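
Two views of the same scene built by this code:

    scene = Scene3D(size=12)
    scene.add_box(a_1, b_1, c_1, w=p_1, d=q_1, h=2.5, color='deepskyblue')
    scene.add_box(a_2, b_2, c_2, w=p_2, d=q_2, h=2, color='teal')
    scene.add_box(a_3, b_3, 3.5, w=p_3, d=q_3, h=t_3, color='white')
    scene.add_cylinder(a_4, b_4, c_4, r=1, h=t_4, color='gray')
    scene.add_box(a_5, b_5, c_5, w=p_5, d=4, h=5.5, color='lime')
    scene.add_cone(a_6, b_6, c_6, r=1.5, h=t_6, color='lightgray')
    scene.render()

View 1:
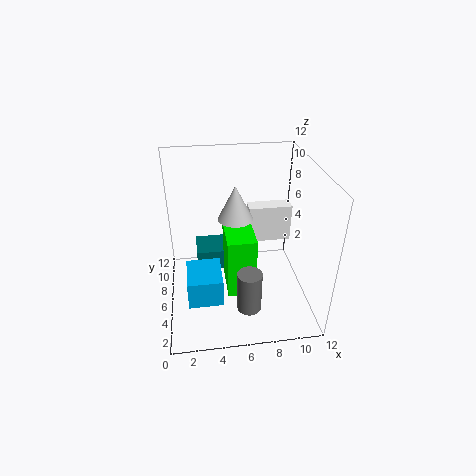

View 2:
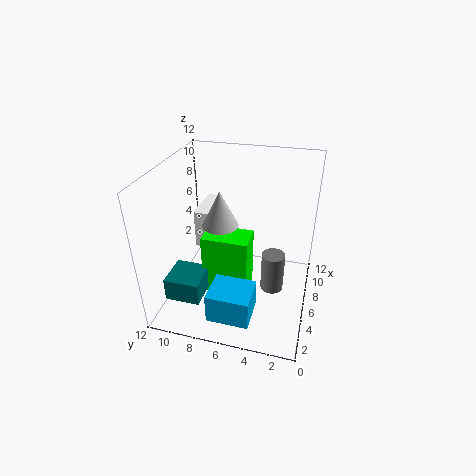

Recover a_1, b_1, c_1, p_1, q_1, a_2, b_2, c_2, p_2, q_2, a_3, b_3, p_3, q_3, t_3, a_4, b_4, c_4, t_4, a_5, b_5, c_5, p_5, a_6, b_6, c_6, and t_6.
a_1 = 1.5; b_1 = 4; c_1 = 0.5; p_1 = 3; q_1 = 3.5; a_2 = 2.5; b_2 = 8.5; c_2 = 1; p_2 = 3; q_2 = 3; a_3 = 7.5; b_3 = 9; p_3 = 4; q_3 = 1.5; t_3 = 3.5; a_4 = 6.5; b_4 = 3; c_4 = 1; t_4 = 3.5; a_5 = 5; b_5 = 5; c_5 = 0.5; p_5 = 2.5; a_6 = 6; b_6 = 7.5; c_6 = 7; t_6 = 3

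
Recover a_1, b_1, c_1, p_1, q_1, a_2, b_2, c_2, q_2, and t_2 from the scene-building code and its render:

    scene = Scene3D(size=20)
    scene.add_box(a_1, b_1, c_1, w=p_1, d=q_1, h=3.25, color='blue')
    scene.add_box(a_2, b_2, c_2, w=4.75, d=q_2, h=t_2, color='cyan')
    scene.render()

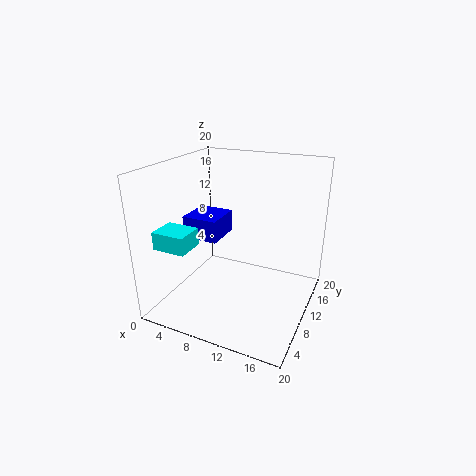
a_1 = 1.5; b_1 = 9.25; c_1 = 8.75; p_1 = 5.25; q_1 = 5.5; a_2 = 0.25; b_2 = 3.75; c_2 = 9; q_2 = 4; t_2 = 2.5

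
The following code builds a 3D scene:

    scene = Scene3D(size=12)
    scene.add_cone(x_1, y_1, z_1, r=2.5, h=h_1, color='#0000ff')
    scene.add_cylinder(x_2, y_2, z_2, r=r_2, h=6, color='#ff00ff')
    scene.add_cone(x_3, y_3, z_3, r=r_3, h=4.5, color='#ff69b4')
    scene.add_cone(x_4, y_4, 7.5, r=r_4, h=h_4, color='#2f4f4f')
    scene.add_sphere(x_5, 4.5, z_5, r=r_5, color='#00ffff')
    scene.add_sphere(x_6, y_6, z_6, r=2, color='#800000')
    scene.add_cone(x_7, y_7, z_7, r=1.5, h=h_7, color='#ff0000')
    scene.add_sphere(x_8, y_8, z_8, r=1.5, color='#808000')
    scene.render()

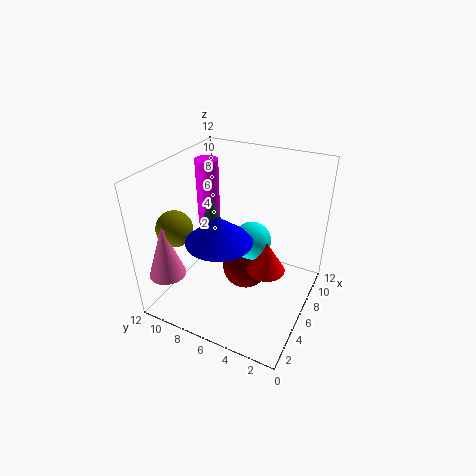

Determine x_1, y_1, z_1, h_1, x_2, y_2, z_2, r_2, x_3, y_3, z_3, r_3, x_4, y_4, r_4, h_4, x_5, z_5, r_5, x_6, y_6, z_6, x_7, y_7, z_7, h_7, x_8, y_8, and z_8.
x_1 = 3
y_1 = 6
z_1 = 7.5
h_1 = 2
x_2 = 8
y_2 = 10
z_2 = 5.5
r_2 = 1
x_3 = 2
y_3 = 10.5
z_3 = 3.5
r_3 = 1.5
x_4 = 4.5
y_4 = 7.5
r_4 = 1
h_4 = 2.5
x_5 = 5.5
z_5 = 6.5
r_5 = 1.5
x_6 = 6.5
y_6 = 5.5
z_6 = 3
x_7 = 5
y_7 = 3
z_7 = 4.5
h_7 = 2.5
x_8 = 3.5
y_8 = 10.5
z_8 = 7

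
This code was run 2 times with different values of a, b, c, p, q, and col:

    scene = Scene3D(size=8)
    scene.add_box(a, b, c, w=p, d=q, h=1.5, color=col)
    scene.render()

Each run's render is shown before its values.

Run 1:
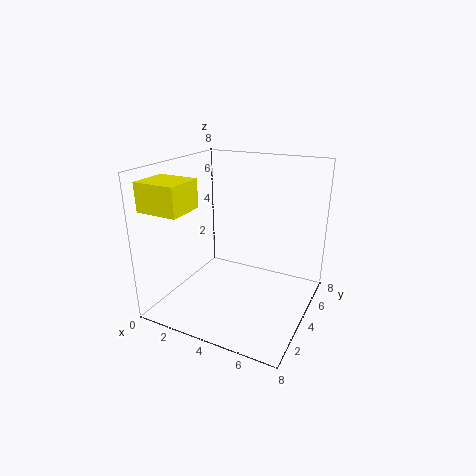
a = 0.25, b = 0.5, c = 6, p = 2.25, q = 2, col = 'yellow'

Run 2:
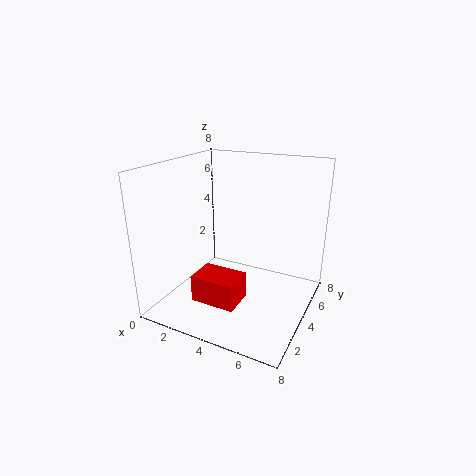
a = 2.25, b = 1.75, c = 0.75, p = 2.5, q = 1.75, col = 'red'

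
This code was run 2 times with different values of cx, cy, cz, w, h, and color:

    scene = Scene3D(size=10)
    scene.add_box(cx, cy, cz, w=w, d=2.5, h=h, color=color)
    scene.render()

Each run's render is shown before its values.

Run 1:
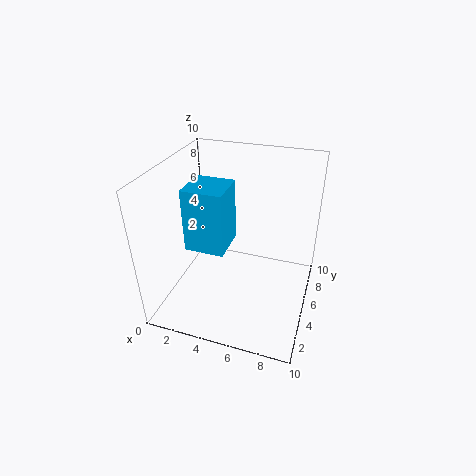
cx = 2.5
cy = 2
cz = 5.5
w = 2.5
h = 4
color = 'deepskyblue'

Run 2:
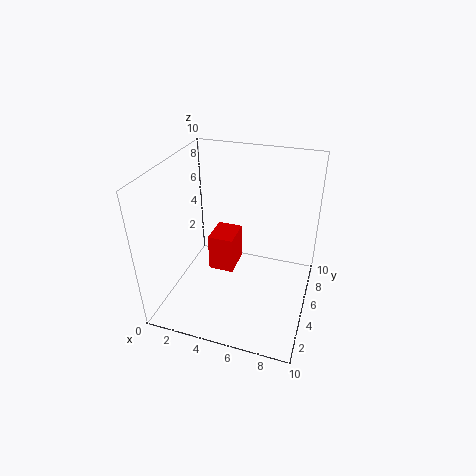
cx = 2
cy = 6.5
cz = 0.5
w = 2
h = 3
color = 'red'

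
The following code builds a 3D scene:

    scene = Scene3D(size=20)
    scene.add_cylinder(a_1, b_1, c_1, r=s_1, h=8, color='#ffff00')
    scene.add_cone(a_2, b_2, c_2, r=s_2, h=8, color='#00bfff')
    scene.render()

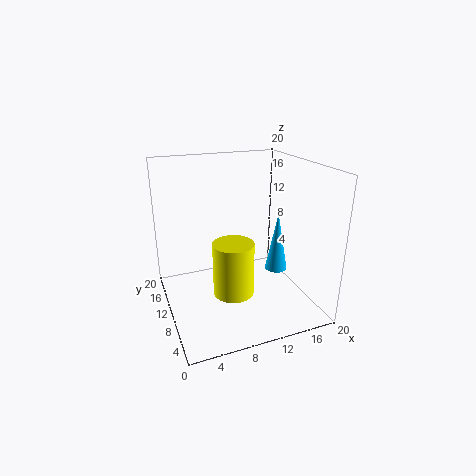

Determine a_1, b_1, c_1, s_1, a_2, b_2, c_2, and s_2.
a_1 = 9.5; b_1 = 10.5; c_1 = 1; s_1 = 3; a_2 = 14.5; b_2 = 7; c_2 = 6; s_2 = 1.5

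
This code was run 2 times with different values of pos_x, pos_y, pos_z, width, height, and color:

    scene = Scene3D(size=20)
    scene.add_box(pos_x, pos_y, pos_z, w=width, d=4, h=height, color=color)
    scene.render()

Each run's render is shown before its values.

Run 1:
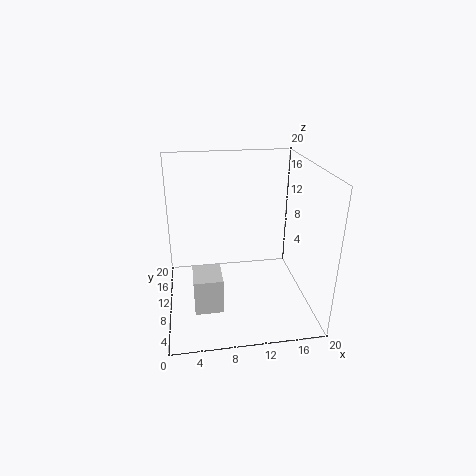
pos_x = 3.5; pos_y = 2; pos_z = 4; width = 3.5; height = 4.5; color = 'lightgray'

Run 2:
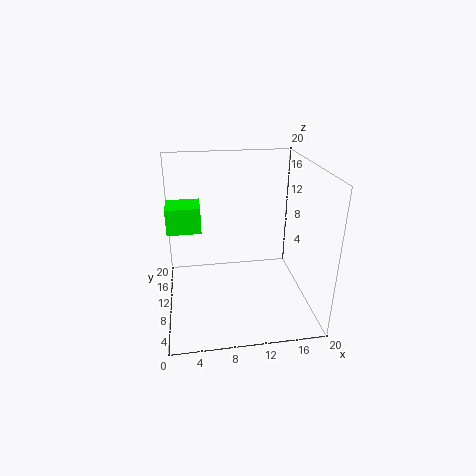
pos_x = 0.5; pos_y = 9; pos_z = 11.5; width = 4.5; height = 3.5; color = 'lime'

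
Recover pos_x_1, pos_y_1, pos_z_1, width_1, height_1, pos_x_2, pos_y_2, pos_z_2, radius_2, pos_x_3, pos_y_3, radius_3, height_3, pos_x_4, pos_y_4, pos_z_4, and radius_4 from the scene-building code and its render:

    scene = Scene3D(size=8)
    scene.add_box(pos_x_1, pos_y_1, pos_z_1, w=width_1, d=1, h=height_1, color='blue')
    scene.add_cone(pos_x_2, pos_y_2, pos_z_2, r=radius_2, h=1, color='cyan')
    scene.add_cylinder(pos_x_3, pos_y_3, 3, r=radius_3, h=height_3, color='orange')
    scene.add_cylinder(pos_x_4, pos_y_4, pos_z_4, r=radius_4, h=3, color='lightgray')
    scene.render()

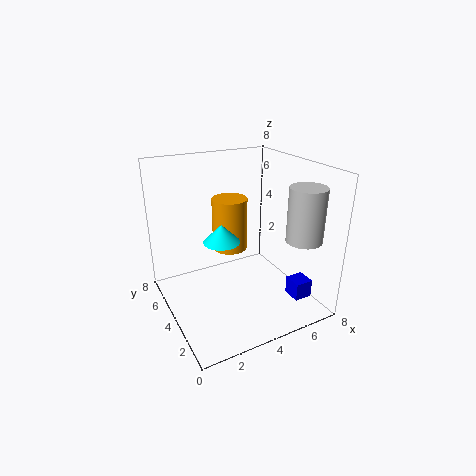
pos_x_1 = 6
pos_y_1 = 1
pos_z_1 = 1
width_1 = 1
height_1 = 1
pos_x_2 = 3
pos_y_2 = 4
pos_z_2 = 4
radius_2 = 1
pos_x_3 = 4
pos_y_3 = 5
radius_3 = 1
height_3 = 3
pos_x_4 = 7
pos_y_4 = 2
pos_z_4 = 4
radius_4 = 1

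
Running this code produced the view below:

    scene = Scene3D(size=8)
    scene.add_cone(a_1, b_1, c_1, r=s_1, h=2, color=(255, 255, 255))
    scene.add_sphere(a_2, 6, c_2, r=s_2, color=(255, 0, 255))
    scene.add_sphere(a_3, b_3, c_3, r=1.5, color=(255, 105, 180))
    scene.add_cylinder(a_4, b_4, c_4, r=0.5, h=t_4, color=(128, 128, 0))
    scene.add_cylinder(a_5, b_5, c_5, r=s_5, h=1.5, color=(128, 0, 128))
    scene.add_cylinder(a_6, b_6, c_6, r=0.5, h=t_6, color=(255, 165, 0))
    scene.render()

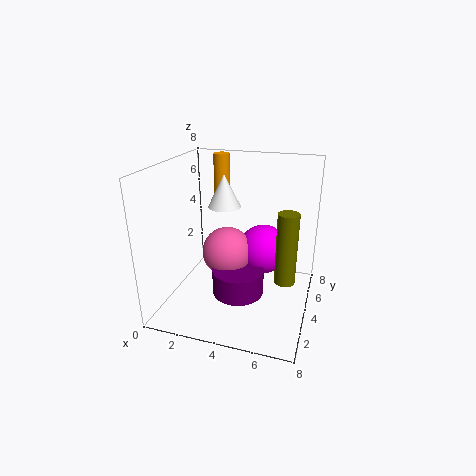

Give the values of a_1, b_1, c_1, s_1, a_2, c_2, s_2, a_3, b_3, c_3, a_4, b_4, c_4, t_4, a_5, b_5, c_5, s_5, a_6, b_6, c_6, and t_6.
a_1 = 2.5
b_1 = 6
c_1 = 5
s_1 = 1
a_2 = 5
c_2 = 2.5
s_2 = 1.5
a_3 = 3
b_3 = 5
c_3 = 2.5
a_4 = 7
b_4 = 2
c_4 = 3
t_4 = 3.5
a_5 = 4
b_5 = 4
c_5 = 0.5
s_5 = 1.5
a_6 = 2
b_6 = 7
c_6 = 4.5
t_6 = 3.5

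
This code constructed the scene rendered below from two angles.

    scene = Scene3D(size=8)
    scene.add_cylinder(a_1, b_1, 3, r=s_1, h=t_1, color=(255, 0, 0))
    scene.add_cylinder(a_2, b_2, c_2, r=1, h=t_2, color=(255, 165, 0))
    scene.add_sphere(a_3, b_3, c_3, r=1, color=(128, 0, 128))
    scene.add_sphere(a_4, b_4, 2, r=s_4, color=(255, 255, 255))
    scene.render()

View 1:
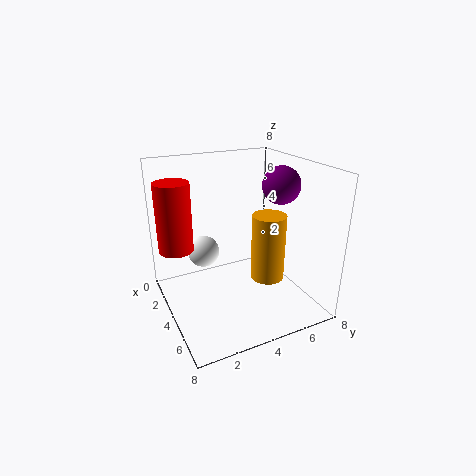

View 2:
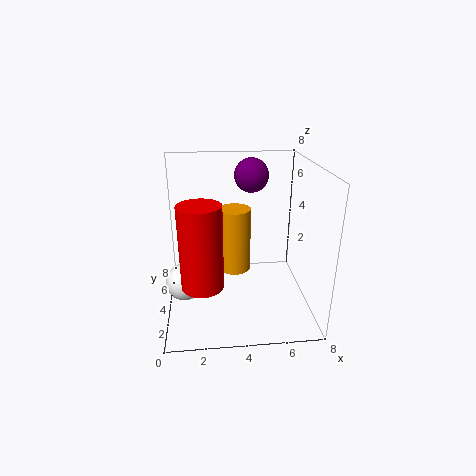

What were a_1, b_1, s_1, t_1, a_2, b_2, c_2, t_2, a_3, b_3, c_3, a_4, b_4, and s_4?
a_1 = 2
b_1 = 1
s_1 = 1
t_1 = 4
a_2 = 4
b_2 = 6
c_2 = 1
t_2 = 4
a_3 = 5
b_3 = 6
c_3 = 7
a_4 = 1
b_4 = 3
s_4 = 1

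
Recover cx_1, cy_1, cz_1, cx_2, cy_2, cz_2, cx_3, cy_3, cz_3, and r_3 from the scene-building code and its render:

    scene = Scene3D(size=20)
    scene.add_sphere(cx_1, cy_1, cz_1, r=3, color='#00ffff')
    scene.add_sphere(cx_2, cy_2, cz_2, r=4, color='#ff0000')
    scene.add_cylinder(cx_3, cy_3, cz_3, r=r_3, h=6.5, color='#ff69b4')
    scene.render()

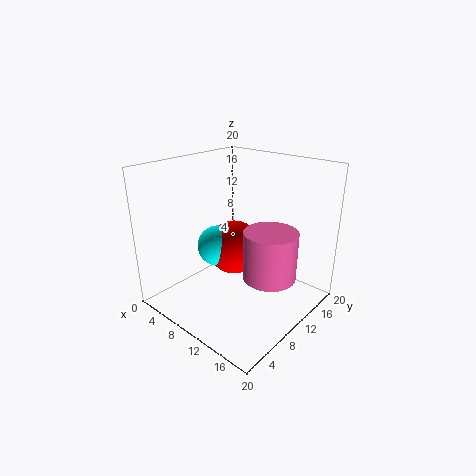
cx_1 = 6
cy_1 = 10
cz_1 = 7.5
cx_2 = 7.5
cy_2 = 12
cz_2 = 7
cx_3 = 15.5
cy_3 = 10
cz_3 = 6
r_3 = 3.5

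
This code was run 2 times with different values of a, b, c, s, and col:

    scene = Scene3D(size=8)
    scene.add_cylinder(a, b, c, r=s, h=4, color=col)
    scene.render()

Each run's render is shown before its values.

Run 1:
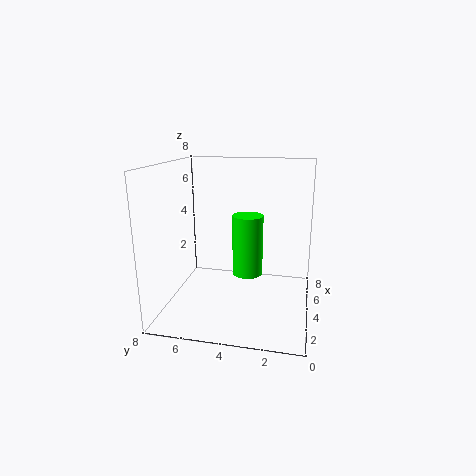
a = 7
b = 4
c = 0.5
s = 1
col = 'lime'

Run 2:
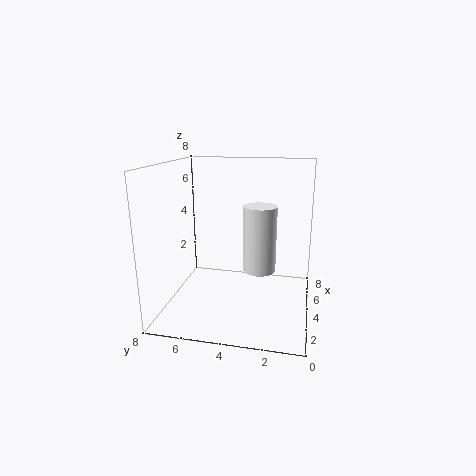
a = 5.5
b = 3
c = 1.5
s = 1
col = 'white'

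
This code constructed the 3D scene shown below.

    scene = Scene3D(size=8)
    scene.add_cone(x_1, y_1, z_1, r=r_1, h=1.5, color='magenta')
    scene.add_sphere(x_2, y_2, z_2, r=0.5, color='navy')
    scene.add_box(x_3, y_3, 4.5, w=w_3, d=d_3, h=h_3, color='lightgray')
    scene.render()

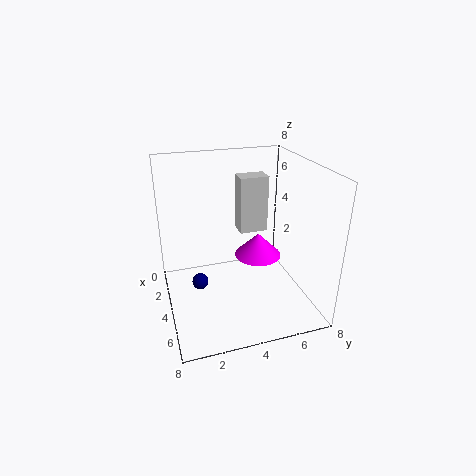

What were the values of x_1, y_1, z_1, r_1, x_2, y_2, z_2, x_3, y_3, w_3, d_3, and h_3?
x_1 = 2, y_1 = 6, z_1 = 1.5, r_1 = 1.5, x_2 = 2.5, y_2 = 2, z_2 = 0.5, x_3 = 3.5, y_3 = 4, w_3 = 1, d_3 = 1.5, h_3 = 3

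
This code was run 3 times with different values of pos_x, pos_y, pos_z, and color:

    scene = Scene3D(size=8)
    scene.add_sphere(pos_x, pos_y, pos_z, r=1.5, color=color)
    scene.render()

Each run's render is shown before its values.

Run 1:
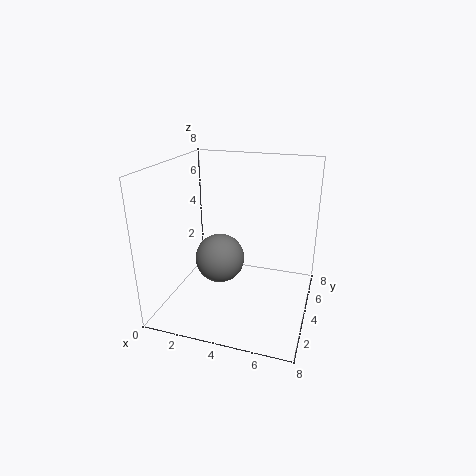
pos_x = 2.5
pos_y = 5
pos_z = 2
color = 'gray'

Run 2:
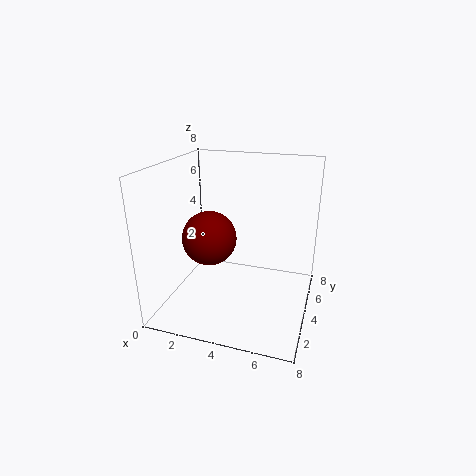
pos_x = 2.5
pos_y = 3.5
pos_z = 4
color = 'maroon'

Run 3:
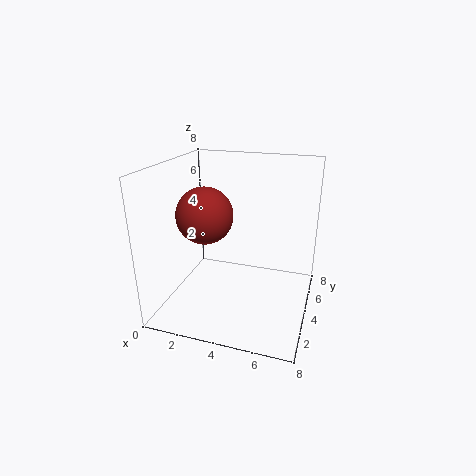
pos_x = 2.5
pos_y = 3
pos_z = 5.5
color = 'brown'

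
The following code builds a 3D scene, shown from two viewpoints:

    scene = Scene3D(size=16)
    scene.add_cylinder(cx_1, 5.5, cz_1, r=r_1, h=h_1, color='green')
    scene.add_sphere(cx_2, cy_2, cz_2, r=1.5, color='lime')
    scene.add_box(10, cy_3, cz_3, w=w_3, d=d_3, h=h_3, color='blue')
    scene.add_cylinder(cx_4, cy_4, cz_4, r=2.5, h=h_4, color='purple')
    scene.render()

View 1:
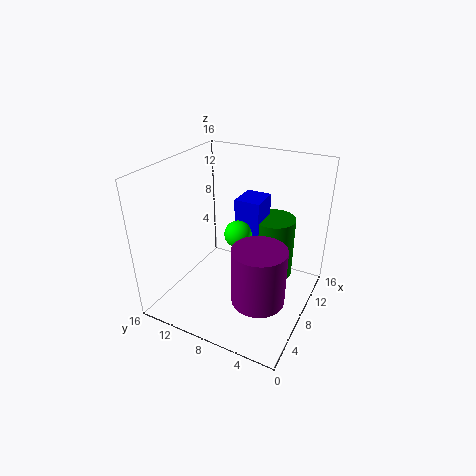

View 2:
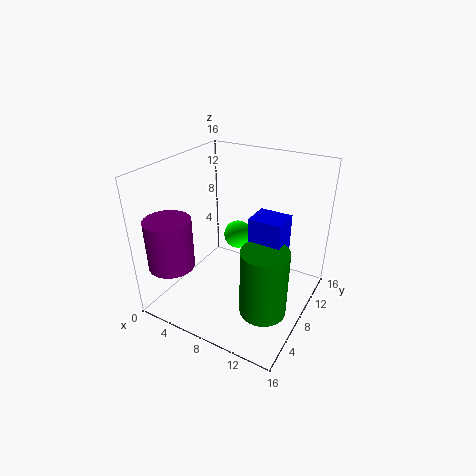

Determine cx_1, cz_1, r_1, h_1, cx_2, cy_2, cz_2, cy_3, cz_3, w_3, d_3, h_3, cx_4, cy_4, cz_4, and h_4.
cx_1 = 12.5
cz_1 = 1.5
r_1 = 2.5
h_1 = 7.5
cx_2 = 8
cy_2 = 8
cz_2 = 8.5
cy_3 = 6.5
cz_3 = 4.5
w_3 = 3.5
d_3 = 3
h_3 = 7
cx_4 = 2.5
cy_4 = 3
cz_4 = 5.5
h_4 = 5.5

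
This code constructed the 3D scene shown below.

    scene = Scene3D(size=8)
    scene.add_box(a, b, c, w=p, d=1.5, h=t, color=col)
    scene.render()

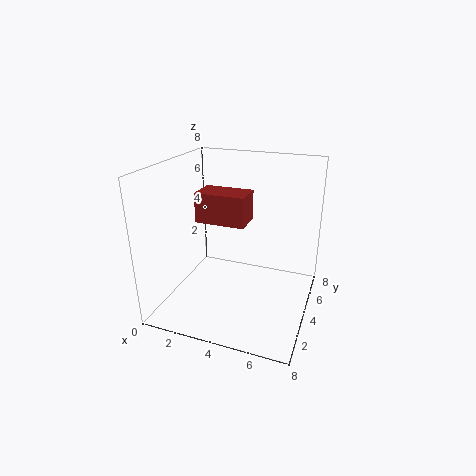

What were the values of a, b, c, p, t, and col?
a = 2.5; b = 2; c = 5.5; p = 2.5; t = 1.5; col = 'brown'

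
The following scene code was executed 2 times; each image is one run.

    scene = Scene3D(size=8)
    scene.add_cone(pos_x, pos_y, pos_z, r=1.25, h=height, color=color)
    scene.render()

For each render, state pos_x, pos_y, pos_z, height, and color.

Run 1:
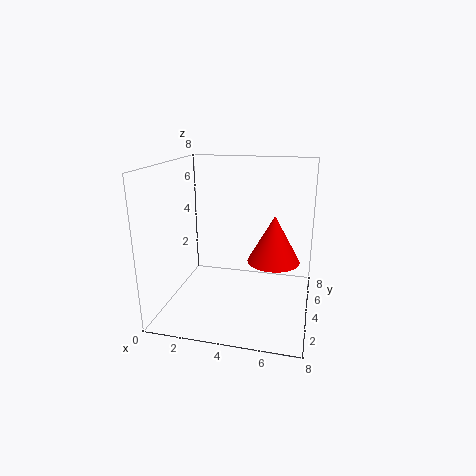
pos_x = 6.25
pos_y = 2
pos_z = 3.75
height = 2.25
color = 'red'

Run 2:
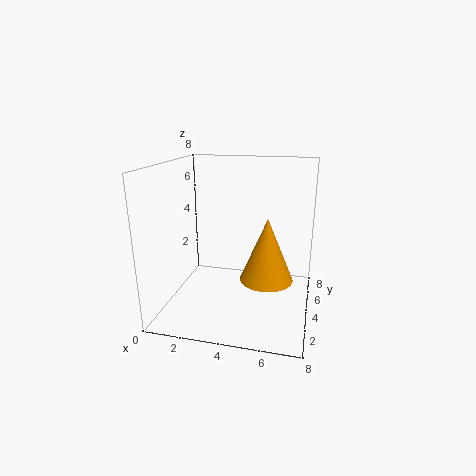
pos_x = 6
pos_y = 1.5
pos_z = 3
height = 3
color = 'orange'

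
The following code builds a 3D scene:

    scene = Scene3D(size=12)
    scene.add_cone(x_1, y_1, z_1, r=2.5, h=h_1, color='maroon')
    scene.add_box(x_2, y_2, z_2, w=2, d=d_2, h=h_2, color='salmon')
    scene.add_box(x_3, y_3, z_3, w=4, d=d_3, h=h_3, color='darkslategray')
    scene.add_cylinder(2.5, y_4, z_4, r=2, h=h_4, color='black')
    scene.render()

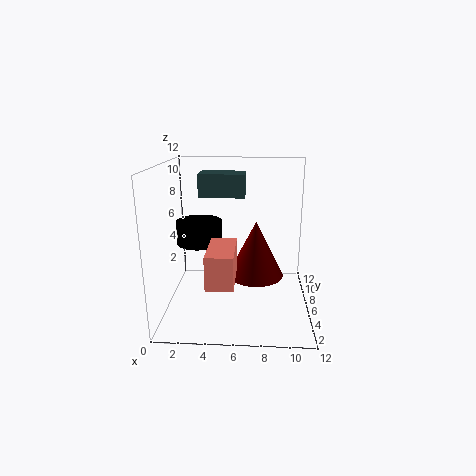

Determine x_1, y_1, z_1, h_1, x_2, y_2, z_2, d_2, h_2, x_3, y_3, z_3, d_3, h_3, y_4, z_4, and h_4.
x_1 = 7.5, y_1 = 7.5, z_1 = 2, h_1 = 5, x_2 = 4, y_2 = 0.5, z_2 = 4, d_2 = 4, h_2 = 2.5, x_3 = 2.5, y_3 = 7.5, z_3 = 9, d_3 = 2.5, h_3 = 2, y_4 = 7.5, z_4 = 5, h_4 = 2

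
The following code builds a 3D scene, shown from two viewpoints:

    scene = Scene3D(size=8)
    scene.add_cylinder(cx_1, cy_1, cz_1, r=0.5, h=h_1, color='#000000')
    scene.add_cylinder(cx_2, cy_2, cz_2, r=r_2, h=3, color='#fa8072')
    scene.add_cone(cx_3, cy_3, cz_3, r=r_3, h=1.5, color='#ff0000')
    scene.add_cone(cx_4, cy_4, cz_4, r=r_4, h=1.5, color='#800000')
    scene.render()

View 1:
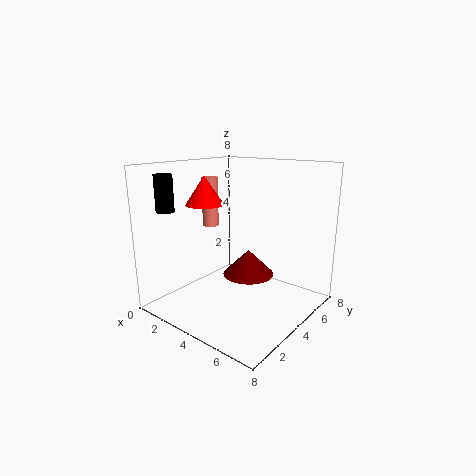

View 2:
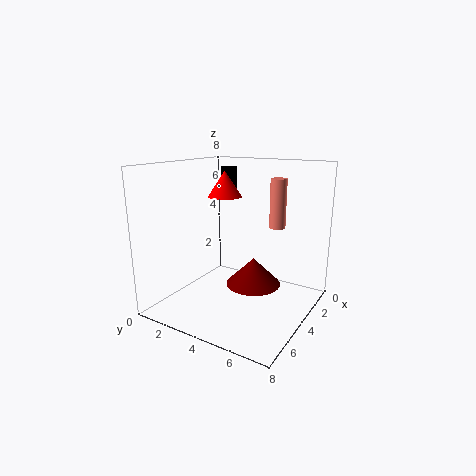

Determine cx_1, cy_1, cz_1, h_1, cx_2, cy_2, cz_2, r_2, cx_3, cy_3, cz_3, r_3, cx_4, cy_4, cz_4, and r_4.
cx_1 = 1, cy_1 = 1.5, cz_1 = 5.5, h_1 = 2, cx_2 = 1, cy_2 = 5, cz_2 = 4, r_2 = 0.5, cx_3 = 3, cy_3 = 2.5, cz_3 = 6, r_3 = 1, cx_4 = 4, cy_4 = 5, cz_4 = 1.5, r_4 = 1.5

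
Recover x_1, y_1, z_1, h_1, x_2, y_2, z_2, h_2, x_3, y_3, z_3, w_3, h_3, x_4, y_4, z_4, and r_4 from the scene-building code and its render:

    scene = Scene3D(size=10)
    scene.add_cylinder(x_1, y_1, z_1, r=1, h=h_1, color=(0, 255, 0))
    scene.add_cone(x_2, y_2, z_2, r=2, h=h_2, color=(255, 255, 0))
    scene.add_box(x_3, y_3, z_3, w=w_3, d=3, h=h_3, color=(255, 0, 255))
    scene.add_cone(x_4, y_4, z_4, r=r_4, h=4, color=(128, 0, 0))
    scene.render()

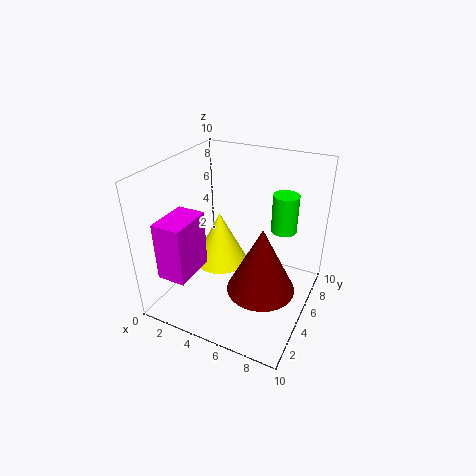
x_1 = 7; y_1 = 9; z_1 = 4; h_1 = 3; x_2 = 3; y_2 = 6; z_2 = 2; h_2 = 4; x_3 = 1; y_3 = 1; z_3 = 3; w_3 = 2; h_3 = 4; x_4 = 8; y_4 = 2; z_4 = 4; r_4 = 2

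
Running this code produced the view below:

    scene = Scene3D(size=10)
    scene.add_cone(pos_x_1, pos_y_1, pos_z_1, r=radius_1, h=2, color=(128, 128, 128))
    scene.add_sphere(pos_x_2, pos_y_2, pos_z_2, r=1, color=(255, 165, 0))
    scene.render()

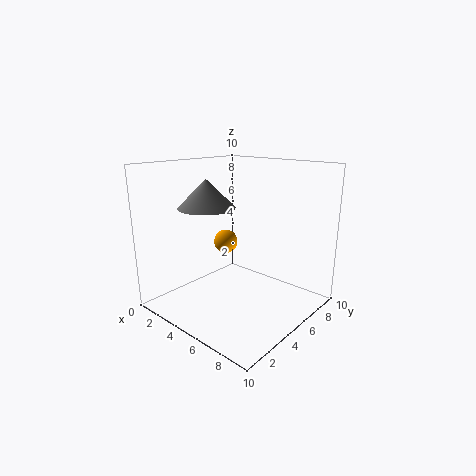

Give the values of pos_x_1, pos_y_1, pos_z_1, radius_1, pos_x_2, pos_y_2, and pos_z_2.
pos_x_1 = 3, pos_y_1 = 4, pos_z_1 = 7, radius_1 = 2, pos_x_2 = 1, pos_y_2 = 8, pos_z_2 = 3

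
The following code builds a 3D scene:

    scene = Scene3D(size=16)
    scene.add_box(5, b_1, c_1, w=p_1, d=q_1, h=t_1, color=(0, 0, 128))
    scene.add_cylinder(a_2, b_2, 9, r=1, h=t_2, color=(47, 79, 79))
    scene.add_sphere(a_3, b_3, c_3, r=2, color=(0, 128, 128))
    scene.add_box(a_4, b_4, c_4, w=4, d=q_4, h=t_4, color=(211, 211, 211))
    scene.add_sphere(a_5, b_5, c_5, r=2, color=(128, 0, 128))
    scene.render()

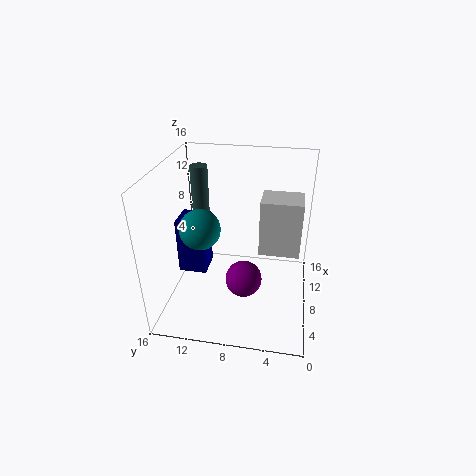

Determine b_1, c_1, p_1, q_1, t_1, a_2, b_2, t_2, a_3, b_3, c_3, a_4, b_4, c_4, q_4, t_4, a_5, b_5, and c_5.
b_1 = 11, c_1 = 5, p_1 = 3, q_1 = 3, t_1 = 6, a_2 = 11, b_2 = 13, t_2 = 6, a_3 = 4, b_3 = 11, c_3 = 11, a_4 = 11, b_4 = 1, c_4 = 4, q_4 = 5, t_4 = 7, a_5 = 6, b_5 = 7, c_5 = 4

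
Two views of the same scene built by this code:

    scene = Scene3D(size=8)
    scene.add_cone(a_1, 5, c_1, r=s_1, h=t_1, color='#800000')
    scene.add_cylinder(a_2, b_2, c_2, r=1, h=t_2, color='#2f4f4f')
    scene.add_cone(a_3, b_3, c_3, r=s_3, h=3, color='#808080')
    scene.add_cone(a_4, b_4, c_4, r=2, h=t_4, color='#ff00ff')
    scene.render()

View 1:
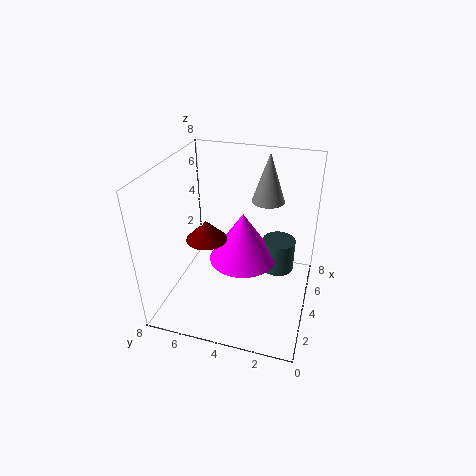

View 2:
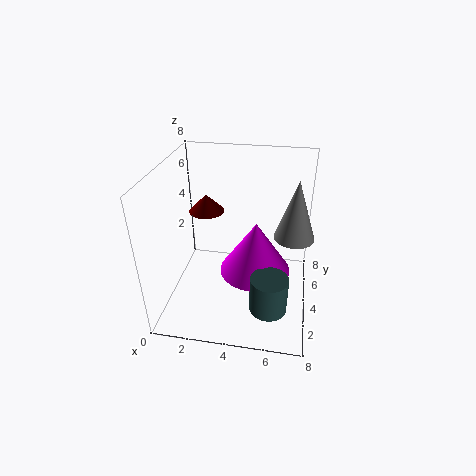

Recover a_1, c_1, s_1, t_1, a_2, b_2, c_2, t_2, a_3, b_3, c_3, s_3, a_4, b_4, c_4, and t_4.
a_1 = 2
c_1 = 5
s_1 = 1
t_1 = 1
a_2 = 6
b_2 = 2
c_2 = 1
t_2 = 2
a_3 = 7
b_3 = 3
c_3 = 5
s_3 = 1
a_4 = 5
b_4 = 4
c_4 = 2
t_4 = 3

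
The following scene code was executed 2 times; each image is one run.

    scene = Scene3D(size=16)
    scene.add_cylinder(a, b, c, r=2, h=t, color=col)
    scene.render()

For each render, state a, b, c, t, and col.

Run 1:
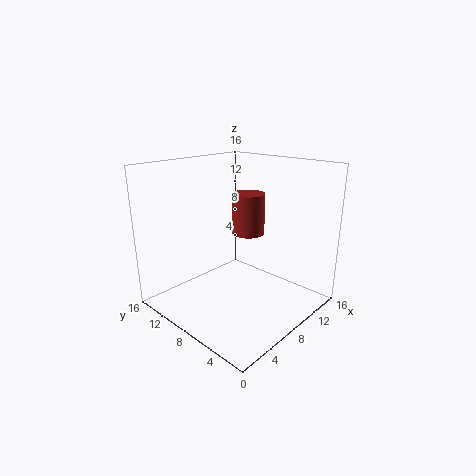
a = 12
b = 10
c = 7
t = 5
col = 'brown'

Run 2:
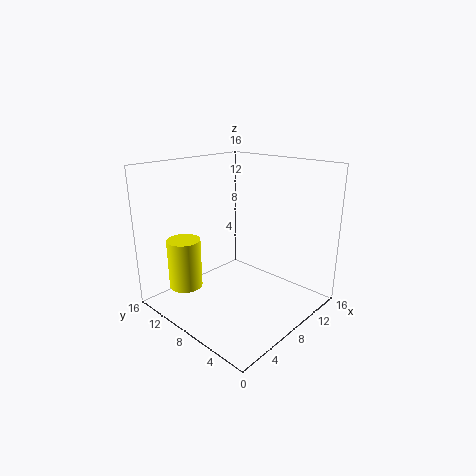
a = 5
b = 14
c = 1
t = 6
col = 'yellow'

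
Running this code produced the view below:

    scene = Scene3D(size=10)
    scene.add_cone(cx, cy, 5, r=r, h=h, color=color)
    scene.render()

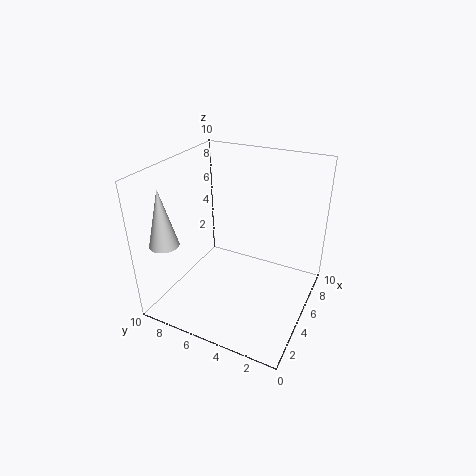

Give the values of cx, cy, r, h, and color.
cx = 2
cy = 9
r = 1
h = 4
color = 'white'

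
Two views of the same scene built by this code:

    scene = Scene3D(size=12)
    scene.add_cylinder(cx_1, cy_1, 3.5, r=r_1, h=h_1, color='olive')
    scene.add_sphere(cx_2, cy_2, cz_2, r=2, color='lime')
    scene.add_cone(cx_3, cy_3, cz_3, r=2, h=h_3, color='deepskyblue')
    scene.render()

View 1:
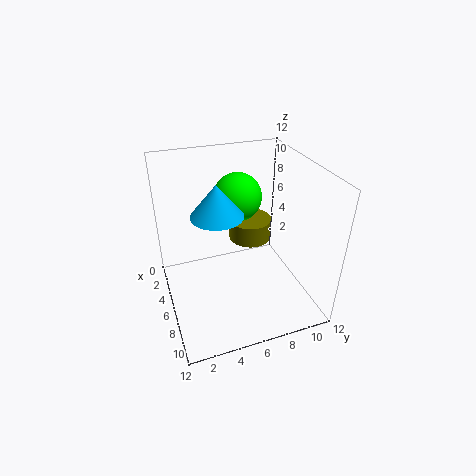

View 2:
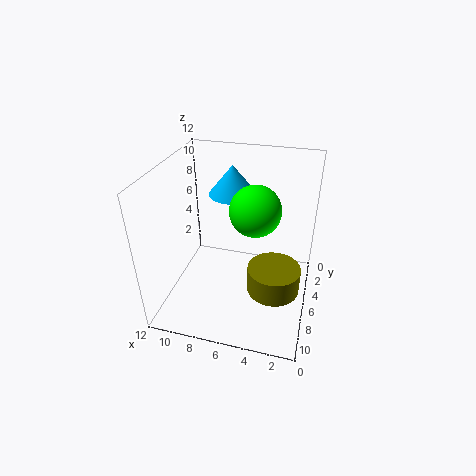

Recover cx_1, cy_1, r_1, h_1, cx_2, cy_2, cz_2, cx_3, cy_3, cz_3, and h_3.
cx_1 = 2.5, cy_1 = 8.5, r_1 = 2, h_1 = 2, cx_2 = 4.5, cy_2 = 6.5, cz_2 = 9, cx_3 = 7, cy_3 = 4, cz_3 = 9, h_3 = 2.5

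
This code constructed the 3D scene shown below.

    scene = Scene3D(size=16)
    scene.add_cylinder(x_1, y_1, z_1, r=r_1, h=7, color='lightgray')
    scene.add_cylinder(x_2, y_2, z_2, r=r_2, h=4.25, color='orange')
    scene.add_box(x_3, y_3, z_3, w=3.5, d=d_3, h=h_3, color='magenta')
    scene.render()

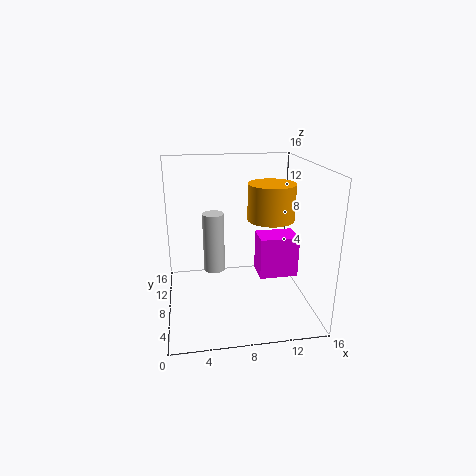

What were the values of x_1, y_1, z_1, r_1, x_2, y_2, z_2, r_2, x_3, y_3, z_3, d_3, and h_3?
x_1 = 5.5, y_1 = 10.25, z_1 = 3.25, r_1 = 1.25, x_2 = 12.25, y_2 = 10, z_2 = 9.25, r_2 = 2.75, x_3 = 8.75, y_3 = 0.5, z_3 = 7, d_3 = 2.5, h_3 = 3.75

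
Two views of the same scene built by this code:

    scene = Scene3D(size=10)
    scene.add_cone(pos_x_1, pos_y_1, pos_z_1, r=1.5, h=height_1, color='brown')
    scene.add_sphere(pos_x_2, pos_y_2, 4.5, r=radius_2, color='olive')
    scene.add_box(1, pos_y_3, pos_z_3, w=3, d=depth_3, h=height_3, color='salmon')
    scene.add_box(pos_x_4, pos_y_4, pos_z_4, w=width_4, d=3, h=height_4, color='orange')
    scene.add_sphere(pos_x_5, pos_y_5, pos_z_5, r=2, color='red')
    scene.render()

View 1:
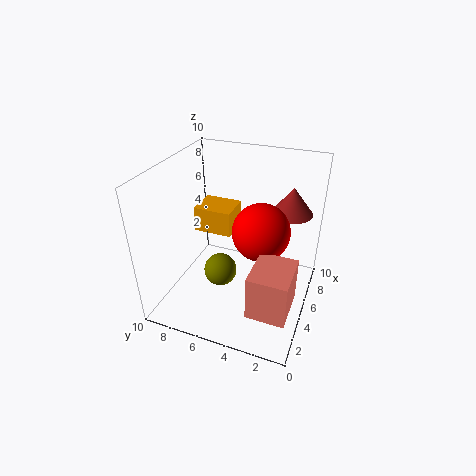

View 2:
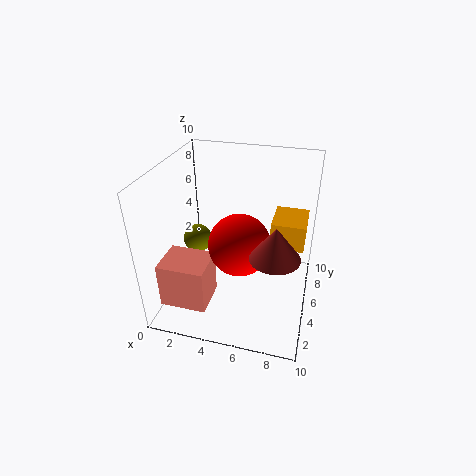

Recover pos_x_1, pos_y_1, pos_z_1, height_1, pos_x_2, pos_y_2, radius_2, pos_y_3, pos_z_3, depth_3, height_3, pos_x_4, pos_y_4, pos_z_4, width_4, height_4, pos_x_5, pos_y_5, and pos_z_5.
pos_x_1 = 8
pos_y_1 = 2
pos_z_1 = 6
height_1 = 2
pos_x_2 = 2
pos_y_2 = 5
radius_2 = 1
pos_y_3 = 0.5
pos_z_3 = 2
depth_3 = 2.5
height_3 = 3
pos_x_4 = 7
pos_y_4 = 6.5
pos_z_4 = 3.5
width_4 = 2.5
height_4 = 2
pos_x_5 = 5.5
pos_y_5 = 3.5
pos_z_5 = 5.5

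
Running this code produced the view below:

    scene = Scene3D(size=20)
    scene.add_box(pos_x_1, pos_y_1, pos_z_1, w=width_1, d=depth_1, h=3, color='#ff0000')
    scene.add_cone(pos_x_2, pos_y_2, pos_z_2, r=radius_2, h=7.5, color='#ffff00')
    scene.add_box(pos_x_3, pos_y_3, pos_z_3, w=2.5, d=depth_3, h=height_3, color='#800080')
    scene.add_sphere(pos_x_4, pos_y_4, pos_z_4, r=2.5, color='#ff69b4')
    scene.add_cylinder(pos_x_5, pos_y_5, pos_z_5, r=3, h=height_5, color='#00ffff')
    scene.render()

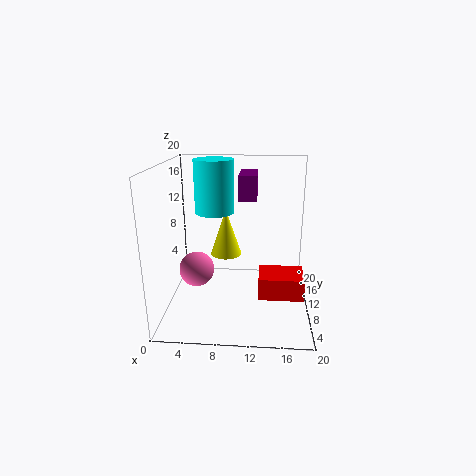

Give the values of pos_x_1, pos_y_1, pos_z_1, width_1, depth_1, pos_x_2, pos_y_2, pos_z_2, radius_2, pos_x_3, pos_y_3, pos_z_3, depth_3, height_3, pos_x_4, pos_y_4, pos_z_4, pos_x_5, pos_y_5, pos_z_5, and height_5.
pos_x_1 = 13, pos_y_1 = 5.5, pos_z_1 = 3, width_1 = 6, depth_1 = 4.5, pos_x_2 = 7.5, pos_y_2 = 17, pos_z_2 = 4.5, radius_2 = 2.5, pos_x_3 = 10, pos_y_3 = 10.5, pos_z_3 = 15, depth_3 = 5.5, height_3 = 3.5, pos_x_4 = 4, pos_y_4 = 10, pos_z_4 = 5, pos_x_5 = 6, pos_y_5 = 15.5, pos_z_5 = 12, height_5 = 8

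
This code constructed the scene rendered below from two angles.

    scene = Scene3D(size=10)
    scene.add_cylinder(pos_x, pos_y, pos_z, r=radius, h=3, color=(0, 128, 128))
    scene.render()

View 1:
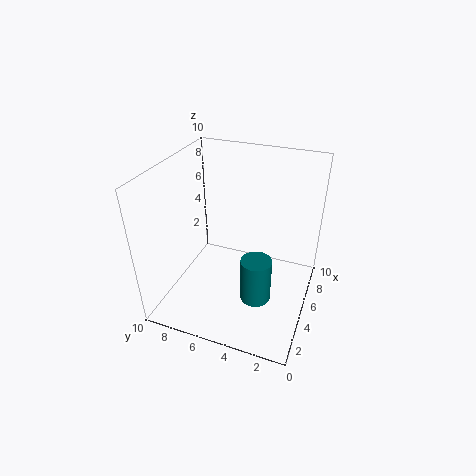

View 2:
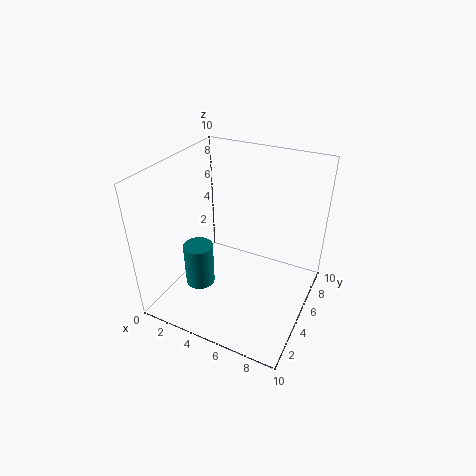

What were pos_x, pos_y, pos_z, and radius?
pos_x = 3; pos_y = 3; pos_z = 2; radius = 1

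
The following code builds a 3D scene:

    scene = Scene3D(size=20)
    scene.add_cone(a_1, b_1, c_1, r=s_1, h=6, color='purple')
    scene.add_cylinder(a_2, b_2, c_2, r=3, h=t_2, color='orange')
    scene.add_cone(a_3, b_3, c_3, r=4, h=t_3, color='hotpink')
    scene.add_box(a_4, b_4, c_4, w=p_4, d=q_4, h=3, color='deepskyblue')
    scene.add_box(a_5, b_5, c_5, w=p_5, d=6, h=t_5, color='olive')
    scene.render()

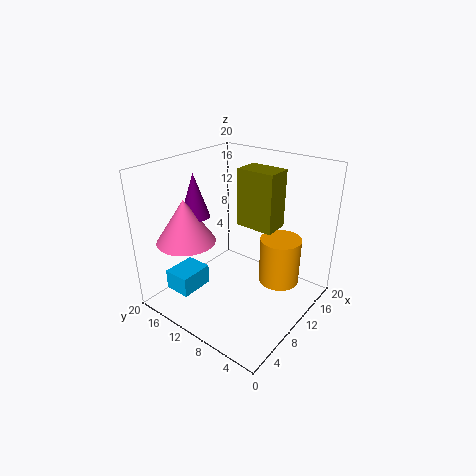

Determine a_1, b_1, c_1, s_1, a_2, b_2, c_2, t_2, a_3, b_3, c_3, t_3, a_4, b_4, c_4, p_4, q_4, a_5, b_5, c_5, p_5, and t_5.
a_1 = 7; b_1 = 15; c_1 = 13; s_1 = 2; a_2 = 15; b_2 = 6; c_2 = 2; t_2 = 7; a_3 = 5; b_3 = 15; c_3 = 10; t_3 = 6; a_4 = 4; b_4 = 15; c_4 = 1; p_4 = 5; q_4 = 4; a_5 = 15; b_5 = 8; c_5 = 9; p_5 = 4; t_5 = 9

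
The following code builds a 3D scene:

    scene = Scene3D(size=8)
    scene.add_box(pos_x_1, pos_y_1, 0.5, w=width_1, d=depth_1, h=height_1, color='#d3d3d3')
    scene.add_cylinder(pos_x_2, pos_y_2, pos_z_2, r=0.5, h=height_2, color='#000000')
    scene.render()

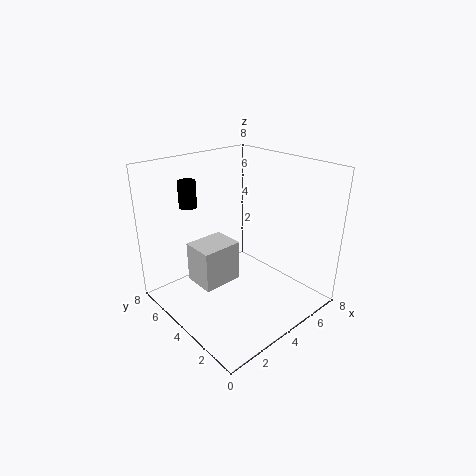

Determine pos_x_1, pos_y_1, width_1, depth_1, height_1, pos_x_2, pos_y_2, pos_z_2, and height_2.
pos_x_1 = 2.5
pos_y_1 = 5
width_1 = 2.5
depth_1 = 2
height_1 = 2.5
pos_x_2 = 2.5
pos_y_2 = 6.5
pos_z_2 = 5.5
height_2 = 1.5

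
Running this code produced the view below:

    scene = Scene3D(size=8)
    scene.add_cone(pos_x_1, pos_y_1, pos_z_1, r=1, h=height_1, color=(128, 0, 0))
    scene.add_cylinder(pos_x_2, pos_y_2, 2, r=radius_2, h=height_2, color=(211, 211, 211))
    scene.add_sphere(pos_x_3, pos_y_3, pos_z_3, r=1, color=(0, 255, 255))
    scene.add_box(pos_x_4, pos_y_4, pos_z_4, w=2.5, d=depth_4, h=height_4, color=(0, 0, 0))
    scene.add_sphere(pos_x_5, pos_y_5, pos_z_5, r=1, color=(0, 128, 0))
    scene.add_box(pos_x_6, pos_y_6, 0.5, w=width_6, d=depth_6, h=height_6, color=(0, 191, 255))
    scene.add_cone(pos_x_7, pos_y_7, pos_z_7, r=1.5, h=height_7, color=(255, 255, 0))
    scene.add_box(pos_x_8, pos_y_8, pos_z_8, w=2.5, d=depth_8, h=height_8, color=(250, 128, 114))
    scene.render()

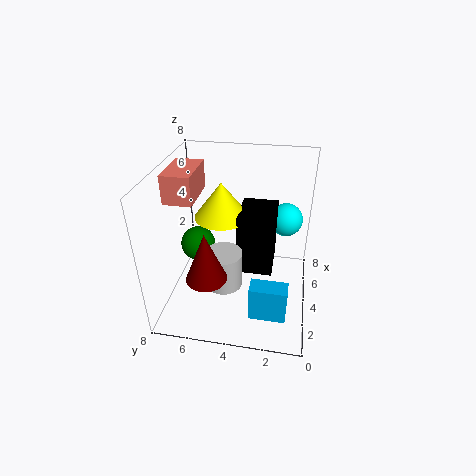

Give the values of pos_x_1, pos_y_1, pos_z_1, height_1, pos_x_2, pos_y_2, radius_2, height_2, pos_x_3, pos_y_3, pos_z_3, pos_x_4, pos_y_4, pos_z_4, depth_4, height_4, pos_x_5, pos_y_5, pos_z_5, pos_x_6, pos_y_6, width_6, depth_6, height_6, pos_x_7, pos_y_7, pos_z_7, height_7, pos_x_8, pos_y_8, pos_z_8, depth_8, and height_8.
pos_x_1 = 1
pos_y_1 = 5
pos_z_1 = 3.5
height_1 = 2.5
pos_x_2 = 2.5
pos_y_2 = 4.5
radius_2 = 1
height_2 = 2
pos_x_3 = 6.5
pos_y_3 = 1.5
pos_z_3 = 4
pos_x_4 = 3.5
pos_y_4 = 2
pos_z_4 = 2
depth_4 = 2
height_4 = 3.5
pos_x_5 = 4.5
pos_y_5 = 6.5
pos_z_5 = 3
pos_x_6 = 1.5
pos_y_6 = 1
width_6 = 1
depth_6 = 2
height_6 = 2
pos_x_7 = 4.5
pos_y_7 = 5
pos_z_7 = 5
height_7 = 2
pos_x_8 = 2.5
pos_y_8 = 6
pos_z_8 = 6.5
depth_8 = 1.5
height_8 = 1.5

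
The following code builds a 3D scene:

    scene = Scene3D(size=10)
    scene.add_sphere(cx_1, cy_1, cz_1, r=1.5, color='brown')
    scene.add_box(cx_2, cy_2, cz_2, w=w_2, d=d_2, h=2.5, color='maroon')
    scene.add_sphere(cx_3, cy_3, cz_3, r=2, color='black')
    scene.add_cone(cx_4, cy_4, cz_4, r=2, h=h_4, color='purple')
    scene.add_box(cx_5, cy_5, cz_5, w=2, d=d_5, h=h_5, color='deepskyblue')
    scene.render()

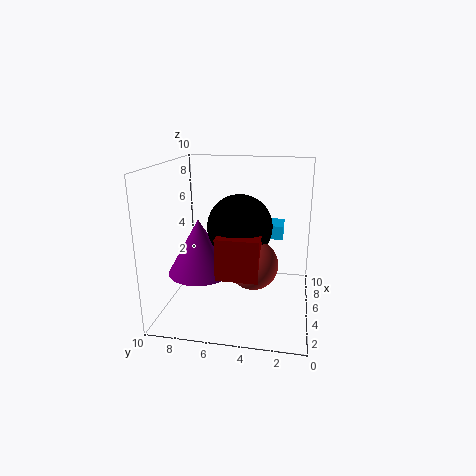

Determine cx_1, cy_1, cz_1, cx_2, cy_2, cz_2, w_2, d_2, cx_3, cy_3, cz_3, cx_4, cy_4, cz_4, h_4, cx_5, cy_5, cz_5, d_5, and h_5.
cx_1 = 2
cy_1 = 3.5
cz_1 = 4.5
cx_2 = 0.5
cy_2 = 3
cz_2 = 4
w_2 = 2
d_2 = 2.5
cx_3 = 3
cy_3 = 4.5
cz_3 = 6.5
cx_4 = 2.5
cy_4 = 7
cz_4 = 3.5
h_4 = 3.5
cx_5 = 6.5
cy_5 = 2
cz_5 = 4.5
d_5 = 2.5
h_5 = 1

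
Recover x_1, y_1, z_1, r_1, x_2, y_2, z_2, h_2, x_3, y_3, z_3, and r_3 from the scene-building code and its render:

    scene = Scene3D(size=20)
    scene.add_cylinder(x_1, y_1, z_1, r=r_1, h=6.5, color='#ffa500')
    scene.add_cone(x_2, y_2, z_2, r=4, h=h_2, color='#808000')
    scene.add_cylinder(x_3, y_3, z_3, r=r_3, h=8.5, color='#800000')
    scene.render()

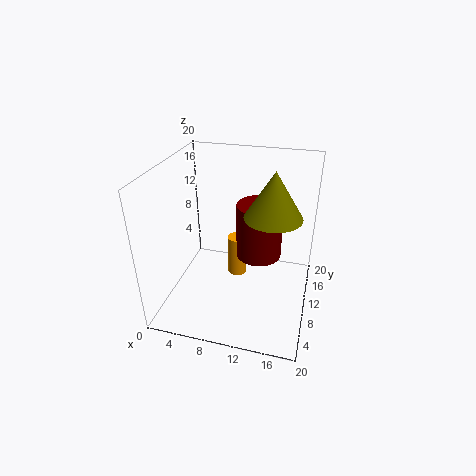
x_1 = 8.5, y_1 = 15, z_1 = 0.5, r_1 = 1.5, x_2 = 14.5, y_2 = 11.5, z_2 = 13, h_2 = 6.5, x_3 = 12, y_3 = 15, z_3 = 4.5, r_3 = 3.5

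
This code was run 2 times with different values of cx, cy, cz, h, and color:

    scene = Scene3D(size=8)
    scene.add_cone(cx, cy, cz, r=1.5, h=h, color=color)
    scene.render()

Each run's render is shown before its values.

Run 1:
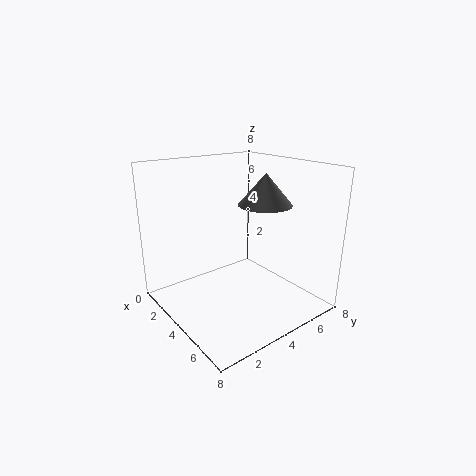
cx = 4.5, cy = 5.5, cz = 5.75, h = 1.75, color = 'gray'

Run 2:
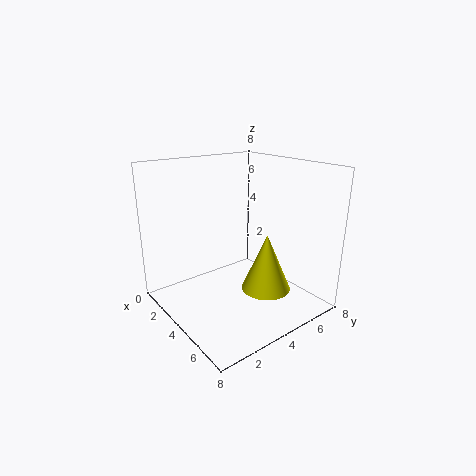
cx = 4.25, cy = 6, cz = 0.25, h = 3.5, color = 'yellow'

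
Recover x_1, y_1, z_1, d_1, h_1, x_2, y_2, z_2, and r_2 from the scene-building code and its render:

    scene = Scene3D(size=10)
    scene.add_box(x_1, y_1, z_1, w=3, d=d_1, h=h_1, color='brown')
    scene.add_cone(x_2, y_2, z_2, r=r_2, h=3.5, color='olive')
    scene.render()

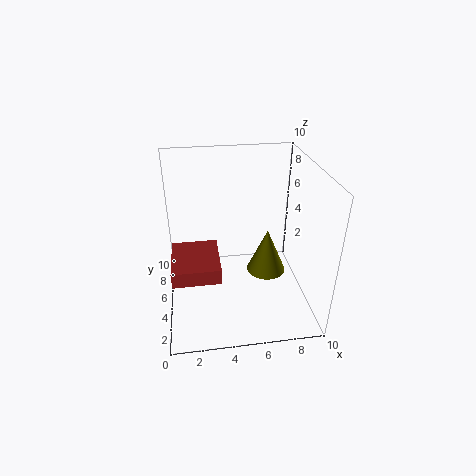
x_1 = 0.5, y_1 = 1.5, z_1 = 4, d_1 = 3.5, h_1 = 1, x_2 = 7.5, y_2 = 6.5, z_2 = 1, r_2 = 1.5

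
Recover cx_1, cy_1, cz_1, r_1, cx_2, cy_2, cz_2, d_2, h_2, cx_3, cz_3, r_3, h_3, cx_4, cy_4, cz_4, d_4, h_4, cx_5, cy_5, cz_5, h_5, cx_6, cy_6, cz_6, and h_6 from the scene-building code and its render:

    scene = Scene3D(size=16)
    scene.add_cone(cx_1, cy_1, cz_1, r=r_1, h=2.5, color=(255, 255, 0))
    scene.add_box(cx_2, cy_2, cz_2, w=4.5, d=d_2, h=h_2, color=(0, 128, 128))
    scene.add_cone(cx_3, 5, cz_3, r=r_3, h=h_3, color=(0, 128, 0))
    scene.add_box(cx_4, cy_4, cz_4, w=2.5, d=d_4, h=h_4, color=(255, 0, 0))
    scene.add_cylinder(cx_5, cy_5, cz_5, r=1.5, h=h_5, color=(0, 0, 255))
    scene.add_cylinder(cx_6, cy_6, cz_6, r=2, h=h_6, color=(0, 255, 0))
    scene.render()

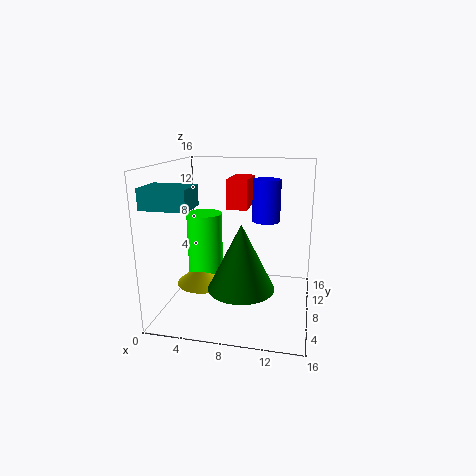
cx_1 = 4
cy_1 = 7.5
cz_1 = 2.5
r_1 = 3
cx_2 = 0.5
cy_2 = 0.5
cz_2 = 12.5
d_2 = 3.5
h_2 = 2
cx_3 = 9
cz_3 = 3.5
r_3 = 3.5
h_3 = 7
cx_4 = 6
cy_4 = 10.5
cz_4 = 10.5
d_4 = 5
h_4 = 3.5
cx_5 = 11
cy_5 = 8.5
cz_5 = 10
h_5 = 4.5
cx_6 = 4
cy_6 = 8.5
cz_6 = 3.5
h_6 = 7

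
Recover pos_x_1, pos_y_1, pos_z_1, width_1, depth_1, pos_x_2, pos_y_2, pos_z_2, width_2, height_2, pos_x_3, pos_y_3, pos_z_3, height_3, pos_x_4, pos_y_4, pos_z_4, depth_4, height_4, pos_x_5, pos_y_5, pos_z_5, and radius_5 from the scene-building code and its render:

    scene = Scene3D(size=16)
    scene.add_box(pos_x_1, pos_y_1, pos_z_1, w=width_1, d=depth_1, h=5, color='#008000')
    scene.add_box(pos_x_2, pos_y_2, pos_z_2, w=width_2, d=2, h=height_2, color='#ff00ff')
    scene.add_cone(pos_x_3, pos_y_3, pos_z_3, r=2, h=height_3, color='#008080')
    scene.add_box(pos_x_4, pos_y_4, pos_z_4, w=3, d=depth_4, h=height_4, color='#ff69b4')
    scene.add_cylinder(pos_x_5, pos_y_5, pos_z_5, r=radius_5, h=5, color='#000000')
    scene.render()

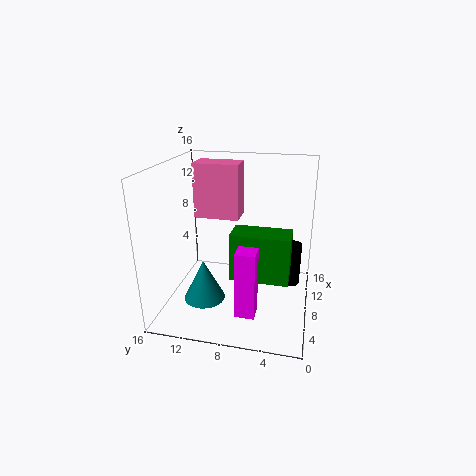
pos_x_1 = 4, pos_y_1 = 2, pos_z_1 = 5, width_1 = 3, depth_1 = 6, pos_x_2 = 2, pos_y_2 = 5, pos_z_2 = 2, width_2 = 2, height_2 = 7, pos_x_3 = 2, pos_y_3 = 10, pos_z_3 = 4, height_3 = 4, pos_x_4 = 8, pos_y_4 = 8, pos_z_4 = 10, depth_4 = 5, height_4 = 6, pos_x_5 = 10, pos_y_5 = 2, pos_z_5 = 2, radius_5 = 1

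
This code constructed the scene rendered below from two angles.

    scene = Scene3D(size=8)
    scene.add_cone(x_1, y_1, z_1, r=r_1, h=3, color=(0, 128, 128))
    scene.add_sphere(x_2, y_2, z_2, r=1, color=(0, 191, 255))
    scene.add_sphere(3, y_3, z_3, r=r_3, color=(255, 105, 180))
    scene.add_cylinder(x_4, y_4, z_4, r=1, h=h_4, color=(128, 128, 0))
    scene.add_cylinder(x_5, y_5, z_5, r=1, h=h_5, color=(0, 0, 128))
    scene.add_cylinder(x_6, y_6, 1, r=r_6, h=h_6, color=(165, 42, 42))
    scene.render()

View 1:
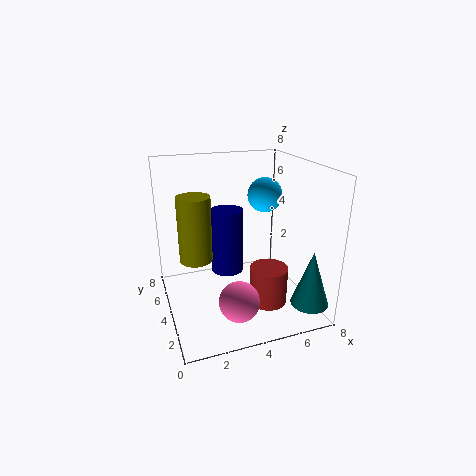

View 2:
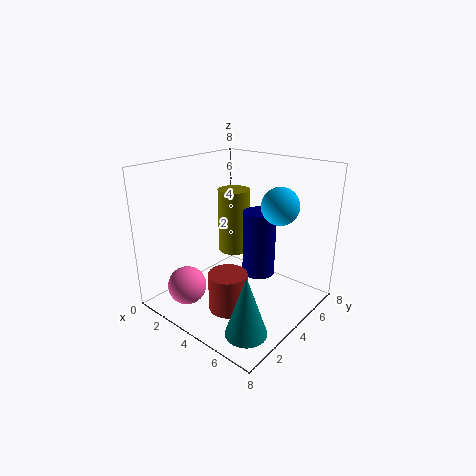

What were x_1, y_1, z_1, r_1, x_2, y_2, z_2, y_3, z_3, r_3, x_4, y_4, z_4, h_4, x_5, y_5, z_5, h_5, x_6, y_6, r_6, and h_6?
x_1 = 7, y_1 = 1, z_1 = 1, r_1 = 1, x_2 = 6, y_2 = 5, z_2 = 6, y_3 = 1, z_3 = 2, r_3 = 1, x_4 = 2, y_4 = 6, z_4 = 2, h_4 = 4, x_5 = 4, y_5 = 6, z_5 = 1, h_5 = 4, x_6 = 5, y_6 = 2, r_6 = 1, h_6 = 2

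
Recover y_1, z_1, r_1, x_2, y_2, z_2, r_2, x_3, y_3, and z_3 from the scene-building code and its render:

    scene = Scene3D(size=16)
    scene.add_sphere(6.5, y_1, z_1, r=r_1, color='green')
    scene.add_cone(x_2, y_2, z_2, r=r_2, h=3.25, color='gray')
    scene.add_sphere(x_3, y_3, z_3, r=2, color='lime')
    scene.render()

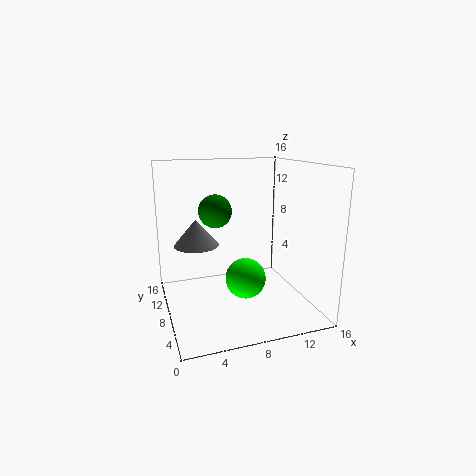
y_1 = 12
z_1 = 10.25
r_1 = 2
x_2 = 4.25
y_2 = 12.75
z_2 = 6
r_2 = 2.75
x_3 = 7.25
y_3 = 3.5
z_3 = 5.25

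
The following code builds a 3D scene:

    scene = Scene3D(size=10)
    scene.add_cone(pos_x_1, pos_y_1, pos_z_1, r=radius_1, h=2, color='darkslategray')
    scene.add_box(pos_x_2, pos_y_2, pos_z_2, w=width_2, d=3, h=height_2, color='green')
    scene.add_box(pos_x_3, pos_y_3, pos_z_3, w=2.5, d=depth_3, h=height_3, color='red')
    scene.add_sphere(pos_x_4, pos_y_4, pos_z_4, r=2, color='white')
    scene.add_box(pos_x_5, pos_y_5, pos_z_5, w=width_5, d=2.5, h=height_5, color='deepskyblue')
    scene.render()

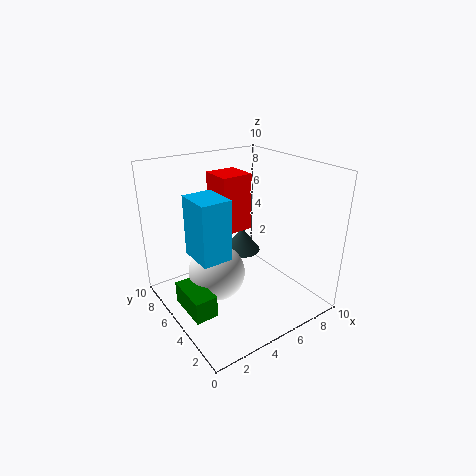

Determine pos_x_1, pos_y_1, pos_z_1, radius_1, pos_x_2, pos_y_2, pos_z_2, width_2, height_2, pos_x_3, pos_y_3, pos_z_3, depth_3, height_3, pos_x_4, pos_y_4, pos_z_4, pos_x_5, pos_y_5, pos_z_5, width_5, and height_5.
pos_x_1 = 7.5; pos_y_1 = 8; pos_z_1 = 2; radius_1 = 1.5; pos_x_2 = 0.5; pos_y_2 = 3; pos_z_2 = 1; width_2 = 1.5; height_2 = 1.5; pos_x_3 = 5.5; pos_y_3 = 7.5; pos_z_3 = 4; depth_3 = 2.5; height_3 = 4.5; pos_x_4 = 3.5; pos_y_4 = 5.5; pos_z_4 = 2.5; pos_x_5 = 1.5; pos_y_5 = 3.5; pos_z_5 = 4.5; width_5 = 2; height_5 = 4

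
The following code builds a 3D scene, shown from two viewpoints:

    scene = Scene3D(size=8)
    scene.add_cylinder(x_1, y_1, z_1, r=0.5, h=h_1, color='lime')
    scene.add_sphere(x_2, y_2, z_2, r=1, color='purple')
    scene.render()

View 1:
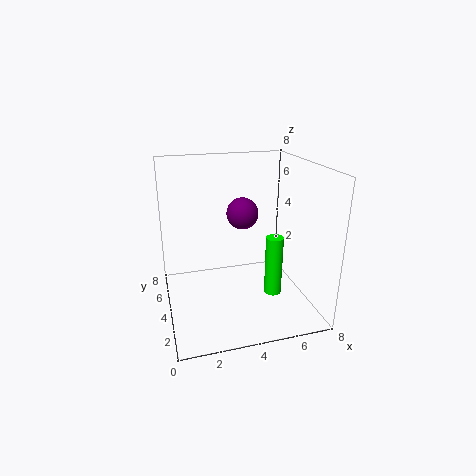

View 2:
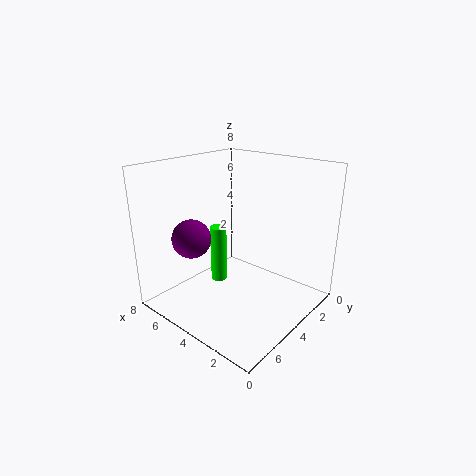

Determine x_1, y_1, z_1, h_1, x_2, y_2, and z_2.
x_1 = 6; y_1 = 3.5; z_1 = 0.5; h_1 = 3.5; x_2 = 5; y_2 = 6.5; z_2 = 4.5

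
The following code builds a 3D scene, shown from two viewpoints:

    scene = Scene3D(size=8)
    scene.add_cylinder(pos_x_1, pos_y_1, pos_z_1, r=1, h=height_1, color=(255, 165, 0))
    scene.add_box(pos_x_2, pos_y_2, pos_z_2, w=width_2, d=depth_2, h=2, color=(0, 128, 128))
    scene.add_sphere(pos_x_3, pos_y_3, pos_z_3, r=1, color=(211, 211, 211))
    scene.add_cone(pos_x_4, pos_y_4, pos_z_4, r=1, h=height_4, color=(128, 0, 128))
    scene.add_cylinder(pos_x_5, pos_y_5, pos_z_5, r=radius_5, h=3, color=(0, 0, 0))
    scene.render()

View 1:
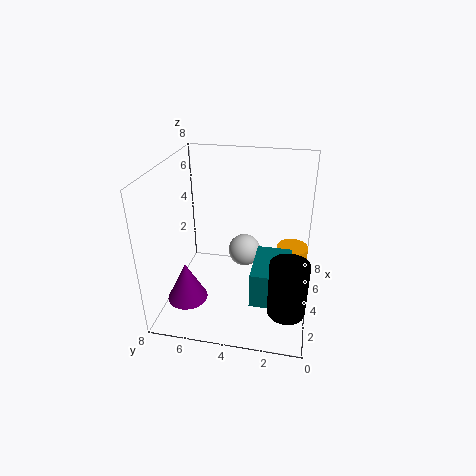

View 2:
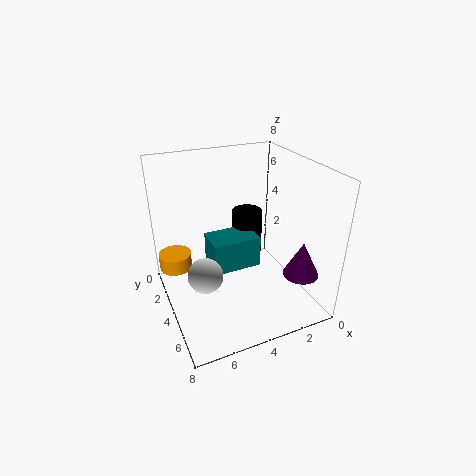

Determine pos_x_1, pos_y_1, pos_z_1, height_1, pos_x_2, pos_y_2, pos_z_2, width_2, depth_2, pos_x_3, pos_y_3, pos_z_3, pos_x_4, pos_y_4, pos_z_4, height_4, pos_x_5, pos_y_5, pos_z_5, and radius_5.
pos_x_1 = 7
pos_y_1 = 1
pos_z_1 = 1
height_1 = 1
pos_x_2 = 2
pos_y_2 = 1
pos_z_2 = 1
width_2 = 3
depth_2 = 2
pos_x_3 = 6
pos_y_3 = 4
pos_z_3 = 2
pos_x_4 = 1
pos_y_4 = 6
pos_z_4 = 2
height_4 = 2
pos_x_5 = 2
pos_y_5 = 1
pos_z_5 = 1
radius_5 = 1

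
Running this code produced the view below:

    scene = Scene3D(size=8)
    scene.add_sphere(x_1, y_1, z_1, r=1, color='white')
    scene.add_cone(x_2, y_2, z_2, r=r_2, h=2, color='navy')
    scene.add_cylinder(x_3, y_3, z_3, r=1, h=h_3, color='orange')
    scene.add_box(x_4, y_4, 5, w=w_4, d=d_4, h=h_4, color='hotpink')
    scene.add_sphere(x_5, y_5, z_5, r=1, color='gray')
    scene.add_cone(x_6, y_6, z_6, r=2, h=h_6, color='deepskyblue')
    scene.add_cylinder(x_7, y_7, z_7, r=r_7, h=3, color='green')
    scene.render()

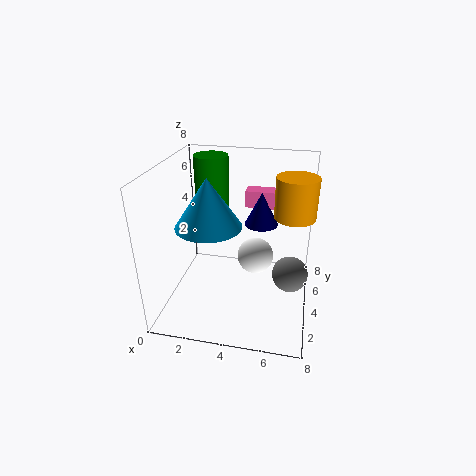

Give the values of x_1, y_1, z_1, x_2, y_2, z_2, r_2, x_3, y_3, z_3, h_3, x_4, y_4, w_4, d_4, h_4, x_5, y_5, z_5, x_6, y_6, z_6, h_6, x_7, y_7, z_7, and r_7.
x_1 = 5; y_1 = 4; z_1 = 3; x_2 = 5; y_2 = 6; z_2 = 4; r_2 = 1; x_3 = 7; y_3 = 3; z_3 = 6; h_3 = 2; x_4 = 4; y_4 = 6; w_4 = 2; d_4 = 1; h_4 = 1; x_5 = 7; y_5 = 4; z_5 = 2; x_6 = 2; y_6 = 5; z_6 = 4; h_6 = 3; x_7 = 2; y_7 = 6; z_7 = 5; r_7 = 1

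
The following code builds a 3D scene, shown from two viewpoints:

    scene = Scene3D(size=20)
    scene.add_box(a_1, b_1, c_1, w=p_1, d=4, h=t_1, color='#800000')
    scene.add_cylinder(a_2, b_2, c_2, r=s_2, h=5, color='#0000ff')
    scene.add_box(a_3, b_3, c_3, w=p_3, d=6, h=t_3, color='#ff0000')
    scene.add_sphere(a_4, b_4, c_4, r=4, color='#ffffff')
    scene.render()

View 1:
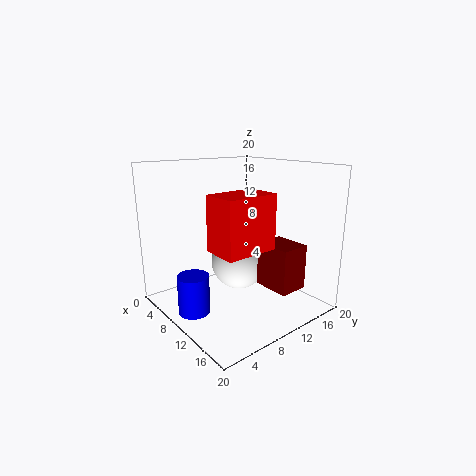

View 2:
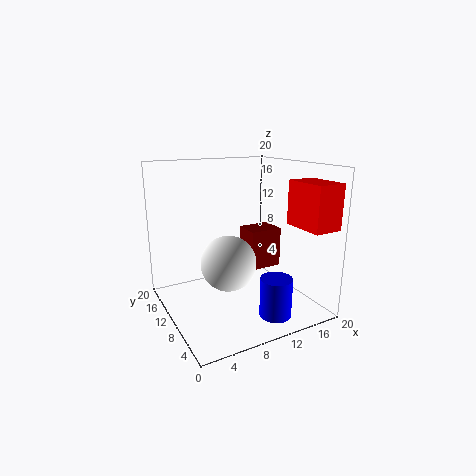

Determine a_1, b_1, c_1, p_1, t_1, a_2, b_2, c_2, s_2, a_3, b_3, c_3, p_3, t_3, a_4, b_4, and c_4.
a_1 = 13; b_1 = 11; c_1 = 4; p_1 = 5; t_1 = 6; a_2 = 11; b_2 = 2; c_2 = 2; s_2 = 2; a_3 = 16; b_3 = 1; c_3 = 12; p_3 = 4; t_3 = 6; a_4 = 9; b_4 = 11; c_4 = 6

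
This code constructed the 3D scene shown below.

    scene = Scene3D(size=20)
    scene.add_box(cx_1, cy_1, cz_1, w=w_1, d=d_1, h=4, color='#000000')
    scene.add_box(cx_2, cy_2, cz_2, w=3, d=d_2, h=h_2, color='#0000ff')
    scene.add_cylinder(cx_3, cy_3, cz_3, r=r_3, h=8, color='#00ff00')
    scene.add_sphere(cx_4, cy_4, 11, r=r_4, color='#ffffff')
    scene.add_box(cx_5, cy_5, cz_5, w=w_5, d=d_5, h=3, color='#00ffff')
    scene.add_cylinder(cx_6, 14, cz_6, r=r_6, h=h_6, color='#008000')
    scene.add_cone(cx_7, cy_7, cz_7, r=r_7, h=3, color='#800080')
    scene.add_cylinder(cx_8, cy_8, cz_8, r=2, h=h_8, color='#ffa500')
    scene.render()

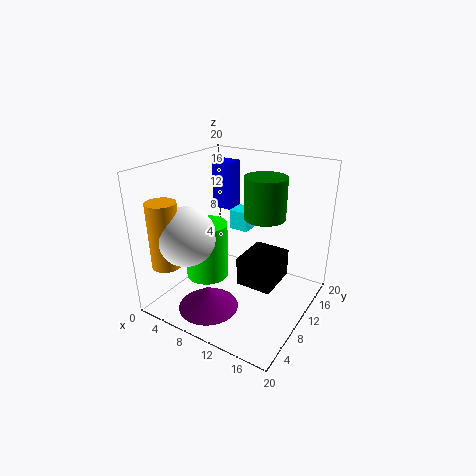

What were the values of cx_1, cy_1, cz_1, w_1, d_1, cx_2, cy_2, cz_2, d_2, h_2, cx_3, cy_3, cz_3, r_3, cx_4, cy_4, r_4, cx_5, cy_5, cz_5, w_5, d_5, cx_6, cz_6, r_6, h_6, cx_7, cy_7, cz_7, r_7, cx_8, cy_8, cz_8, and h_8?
cx_1 = 11; cy_1 = 8; cz_1 = 4; w_1 = 5; d_1 = 6; cx_2 = 3; cy_2 = 14; cz_2 = 12; d_2 = 3; h_2 = 7; cx_3 = 6; cy_3 = 8; cz_3 = 4; r_3 = 3; cx_4 = 5; cy_4 = 5; r_4 = 4; cx_5 = 6; cy_5 = 14; cz_5 = 9; w_5 = 3; d_5 = 3; cx_6 = 12; cz_6 = 12; r_6 = 3; h_6 = 6; cx_7 = 9; cy_7 = 4; cz_7 = 2; r_7 = 4; cx_8 = 3; cy_8 = 3; cz_8 = 7; h_8 = 9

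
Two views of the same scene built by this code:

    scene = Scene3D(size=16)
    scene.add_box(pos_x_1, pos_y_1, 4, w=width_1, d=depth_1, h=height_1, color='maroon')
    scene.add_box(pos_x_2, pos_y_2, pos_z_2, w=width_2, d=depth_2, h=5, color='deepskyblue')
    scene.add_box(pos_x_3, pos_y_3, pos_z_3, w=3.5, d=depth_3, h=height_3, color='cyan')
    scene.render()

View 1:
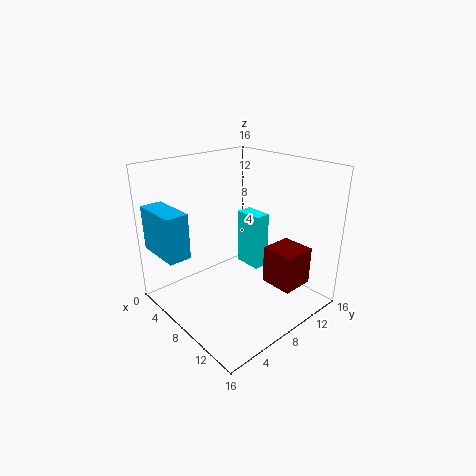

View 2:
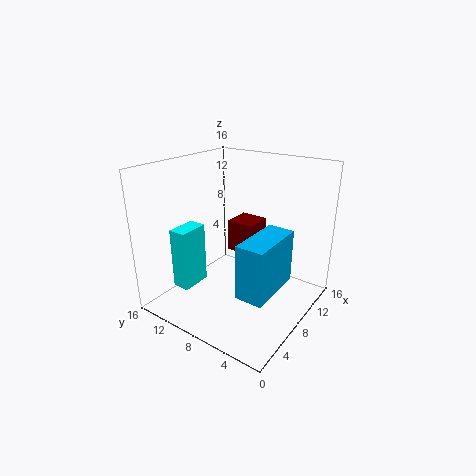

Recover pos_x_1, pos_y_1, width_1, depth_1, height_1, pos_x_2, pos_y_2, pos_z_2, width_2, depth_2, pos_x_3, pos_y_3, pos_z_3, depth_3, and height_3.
pos_x_1 = 11.5
pos_y_1 = 8.5
width_1 = 3.5
depth_1 = 3.5
height_1 = 4
pos_x_2 = 0.5
pos_y_2 = 0.5
pos_z_2 = 6.5
width_2 = 5.5
depth_2 = 2.5
pos_x_3 = 3.5
pos_y_3 = 12
pos_z_3 = 2
depth_3 = 2
height_3 = 7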